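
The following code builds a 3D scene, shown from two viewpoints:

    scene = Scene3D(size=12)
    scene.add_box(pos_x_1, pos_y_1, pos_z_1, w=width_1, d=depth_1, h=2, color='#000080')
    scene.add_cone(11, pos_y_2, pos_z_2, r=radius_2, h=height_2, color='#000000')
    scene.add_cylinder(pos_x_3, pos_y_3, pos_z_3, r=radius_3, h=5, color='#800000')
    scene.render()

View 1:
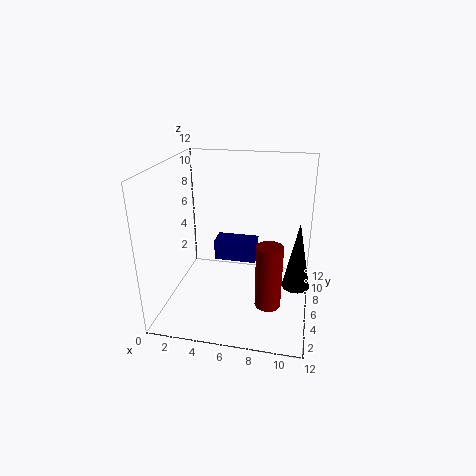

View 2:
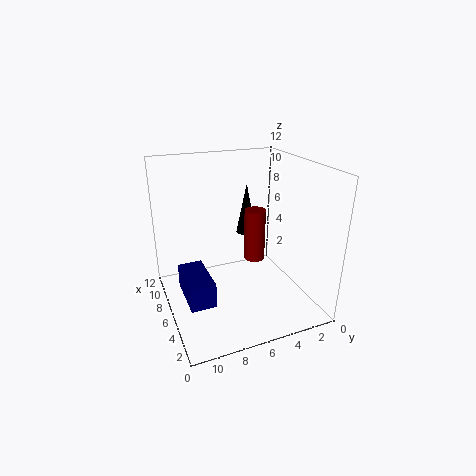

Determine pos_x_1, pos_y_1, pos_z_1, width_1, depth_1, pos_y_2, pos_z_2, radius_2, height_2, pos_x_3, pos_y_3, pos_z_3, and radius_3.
pos_x_1 = 3
pos_y_1 = 9
pos_z_1 = 2
width_1 = 4
depth_1 = 2
pos_y_2 = 3
pos_z_2 = 4
radius_2 = 1
height_2 = 5
pos_x_3 = 9
pos_y_3 = 3
pos_z_3 = 2
radius_3 = 1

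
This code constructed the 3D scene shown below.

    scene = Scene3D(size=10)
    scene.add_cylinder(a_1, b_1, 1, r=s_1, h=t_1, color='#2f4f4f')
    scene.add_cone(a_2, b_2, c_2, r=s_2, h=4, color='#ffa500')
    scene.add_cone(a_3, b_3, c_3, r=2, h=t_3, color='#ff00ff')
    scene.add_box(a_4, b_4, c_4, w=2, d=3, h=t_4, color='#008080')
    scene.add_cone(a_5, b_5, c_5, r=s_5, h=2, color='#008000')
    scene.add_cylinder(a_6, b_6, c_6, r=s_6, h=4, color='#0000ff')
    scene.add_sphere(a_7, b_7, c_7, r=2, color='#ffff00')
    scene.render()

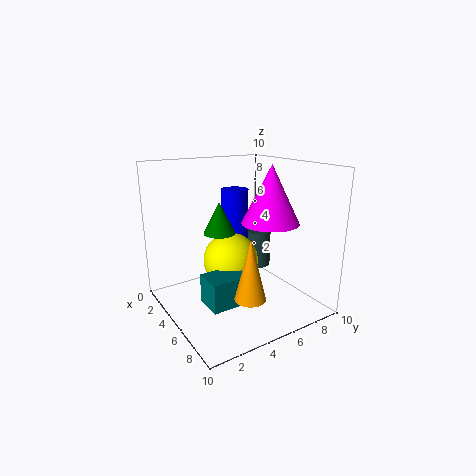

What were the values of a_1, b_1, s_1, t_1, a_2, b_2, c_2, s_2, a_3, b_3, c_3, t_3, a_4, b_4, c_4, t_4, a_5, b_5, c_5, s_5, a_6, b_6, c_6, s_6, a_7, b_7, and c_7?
a_1 = 2, b_1 = 9, s_1 = 1, t_1 = 3, a_2 = 8, b_2 = 4, c_2 = 2, s_2 = 1, a_3 = 6, b_3 = 7, c_3 = 6, t_3 = 4, a_4 = 5, b_4 = 2, c_4 = 1, t_4 = 2, a_5 = 6, b_5 = 3, c_5 = 6, s_5 = 1, a_6 = 3, b_6 = 6, c_6 = 4, s_6 = 1, a_7 = 4, b_7 = 5, c_7 = 3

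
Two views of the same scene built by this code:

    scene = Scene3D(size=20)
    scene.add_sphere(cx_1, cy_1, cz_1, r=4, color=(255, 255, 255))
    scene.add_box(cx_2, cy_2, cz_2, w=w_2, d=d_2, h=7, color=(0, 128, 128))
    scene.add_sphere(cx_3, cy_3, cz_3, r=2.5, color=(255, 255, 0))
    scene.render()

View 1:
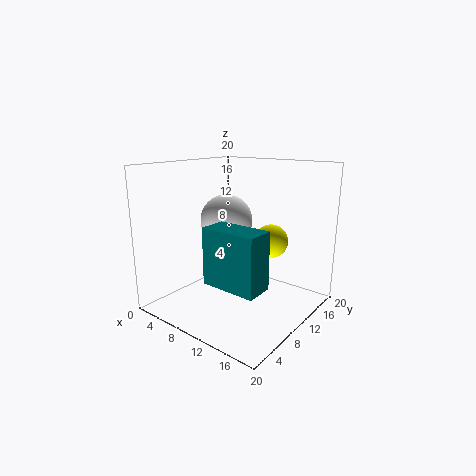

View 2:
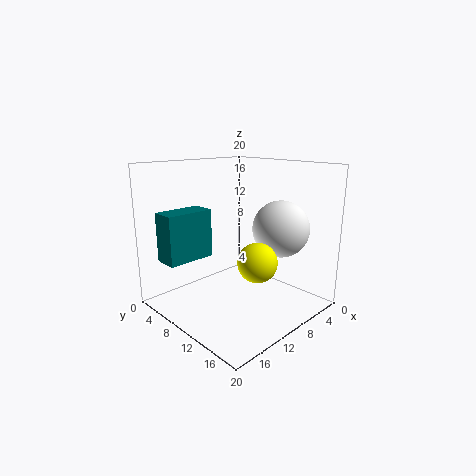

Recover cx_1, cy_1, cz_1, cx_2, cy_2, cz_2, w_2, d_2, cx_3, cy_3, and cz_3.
cx_1 = 5
cy_1 = 13.5
cz_1 = 11
cx_2 = 11
cy_2 = 2
cz_2 = 6.5
w_2 = 7
d_2 = 3.5
cx_3 = 12
cy_3 = 15.5
cz_3 = 8.5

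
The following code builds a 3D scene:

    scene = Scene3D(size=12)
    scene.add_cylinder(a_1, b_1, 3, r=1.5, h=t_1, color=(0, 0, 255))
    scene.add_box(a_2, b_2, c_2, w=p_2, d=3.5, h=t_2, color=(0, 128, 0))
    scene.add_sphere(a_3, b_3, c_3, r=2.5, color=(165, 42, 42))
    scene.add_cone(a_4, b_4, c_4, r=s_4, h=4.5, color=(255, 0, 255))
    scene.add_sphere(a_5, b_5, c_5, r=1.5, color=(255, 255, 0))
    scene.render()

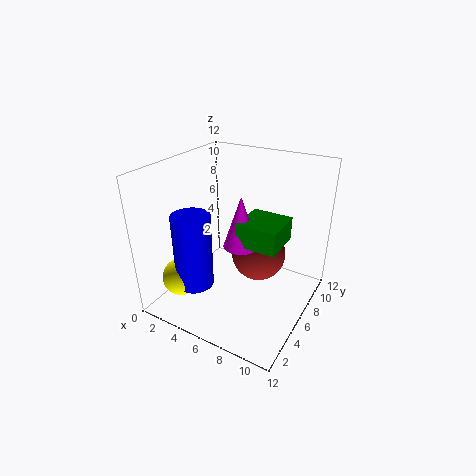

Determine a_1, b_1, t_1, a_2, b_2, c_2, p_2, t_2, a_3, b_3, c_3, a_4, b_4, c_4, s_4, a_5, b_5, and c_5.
a_1 = 4, b_1 = 2.5, t_1 = 6, a_2 = 6, b_2 = 5.5, c_2 = 5.5, p_2 = 3.5, t_2 = 2, a_3 = 6.5, b_3 = 9, c_3 = 3, a_4 = 6, b_4 = 6.5, c_4 = 5, s_4 = 1.5, a_5 = 3, b_5 = 2, c_5 = 3.5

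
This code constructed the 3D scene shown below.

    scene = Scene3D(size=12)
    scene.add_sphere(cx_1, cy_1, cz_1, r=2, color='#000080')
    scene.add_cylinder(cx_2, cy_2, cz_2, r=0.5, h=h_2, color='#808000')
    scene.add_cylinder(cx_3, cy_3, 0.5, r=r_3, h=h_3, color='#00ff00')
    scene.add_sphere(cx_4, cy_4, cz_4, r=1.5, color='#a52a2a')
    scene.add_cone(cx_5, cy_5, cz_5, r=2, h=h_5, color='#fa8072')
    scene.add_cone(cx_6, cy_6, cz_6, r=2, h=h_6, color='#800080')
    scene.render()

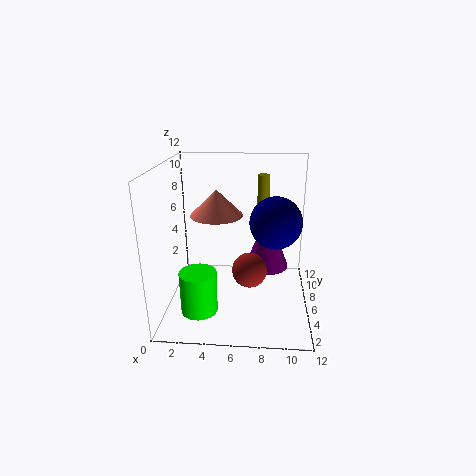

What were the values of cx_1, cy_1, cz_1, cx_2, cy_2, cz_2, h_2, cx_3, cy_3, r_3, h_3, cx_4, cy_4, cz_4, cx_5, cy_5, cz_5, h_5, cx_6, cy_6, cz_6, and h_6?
cx_1 = 9
cy_1 = 4.5
cz_1 = 8
cx_2 = 8
cy_2 = 7.5
cz_2 = 5.5
h_2 = 5.5
cx_3 = 3
cy_3 = 3.5
r_3 = 1.5
h_3 = 3.5
cx_4 = 7
cy_4 = 6
cz_4 = 3
cx_5 = 4.5
cy_5 = 4.5
cz_5 = 8.5
h_5 = 2
cx_6 = 8.5
cy_6 = 9
cz_6 = 2
h_6 = 5.5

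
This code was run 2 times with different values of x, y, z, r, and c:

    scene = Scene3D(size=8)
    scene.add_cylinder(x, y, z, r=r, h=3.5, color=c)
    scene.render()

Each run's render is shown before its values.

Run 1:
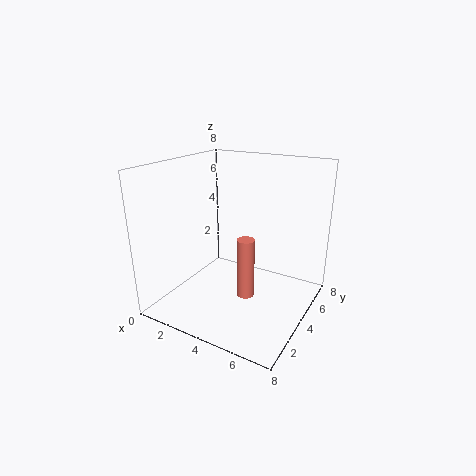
x = 4.5, y = 4, z = 0.5, r = 0.5, c = 'salmon'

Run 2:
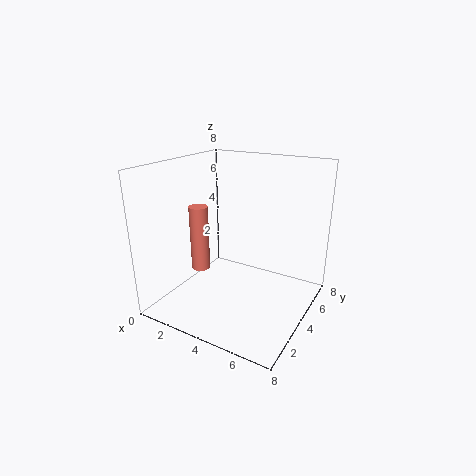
x = 2.5, y = 2.5, z = 2.5, r = 0.5, c = 'salmon'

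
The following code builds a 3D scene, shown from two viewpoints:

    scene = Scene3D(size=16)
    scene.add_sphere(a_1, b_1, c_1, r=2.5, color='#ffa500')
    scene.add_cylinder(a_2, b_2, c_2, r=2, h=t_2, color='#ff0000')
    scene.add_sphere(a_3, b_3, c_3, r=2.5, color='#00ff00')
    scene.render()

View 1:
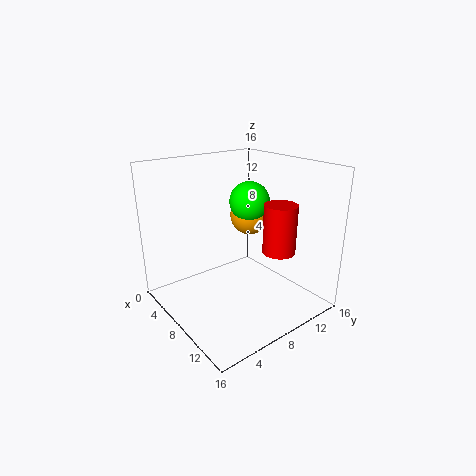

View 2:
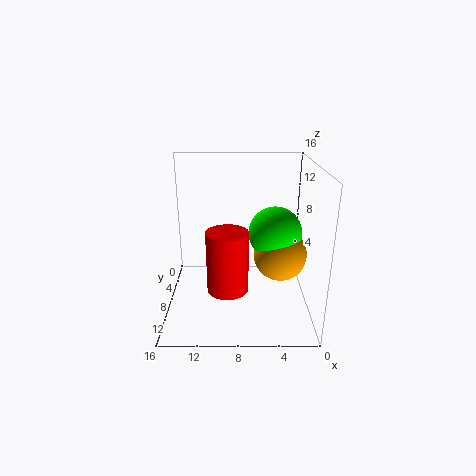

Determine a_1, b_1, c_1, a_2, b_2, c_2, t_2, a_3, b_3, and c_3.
a_1 = 4
b_1 = 13
c_1 = 8.5
a_2 = 9
b_2 = 13.5
c_2 = 5
t_2 = 6
a_3 = 4.5
b_3 = 12.5
c_3 = 10.5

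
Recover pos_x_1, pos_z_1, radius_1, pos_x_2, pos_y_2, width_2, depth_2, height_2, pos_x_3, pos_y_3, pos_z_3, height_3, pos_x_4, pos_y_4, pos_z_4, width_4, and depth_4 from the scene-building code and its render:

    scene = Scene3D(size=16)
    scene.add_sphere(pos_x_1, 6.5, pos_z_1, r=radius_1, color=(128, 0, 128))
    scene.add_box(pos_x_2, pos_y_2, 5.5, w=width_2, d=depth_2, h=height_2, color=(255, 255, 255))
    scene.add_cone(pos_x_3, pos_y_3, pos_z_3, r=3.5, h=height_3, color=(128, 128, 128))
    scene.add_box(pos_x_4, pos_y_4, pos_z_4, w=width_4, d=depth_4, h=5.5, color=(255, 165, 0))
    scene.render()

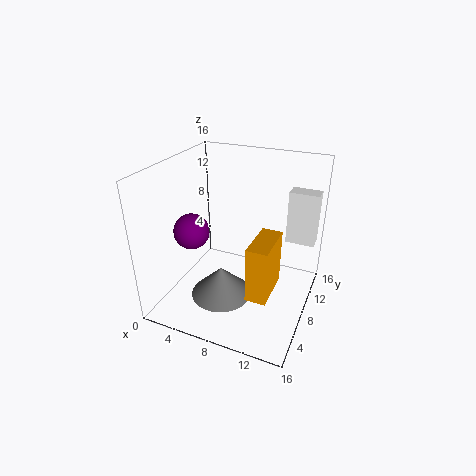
pos_x_1 = 3
pos_z_1 = 8.5
radius_1 = 2
pos_x_2 = 12
pos_y_2 = 13.5
width_2 = 3.5
depth_2 = 2
height_2 = 6.5
pos_x_3 = 6.5
pos_y_3 = 6.5
pos_z_3 = 1
height_3 = 3.5
pos_x_4 = 11.5
pos_y_4 = 1.5
pos_z_4 = 5.5
width_4 = 2
depth_4 = 4.5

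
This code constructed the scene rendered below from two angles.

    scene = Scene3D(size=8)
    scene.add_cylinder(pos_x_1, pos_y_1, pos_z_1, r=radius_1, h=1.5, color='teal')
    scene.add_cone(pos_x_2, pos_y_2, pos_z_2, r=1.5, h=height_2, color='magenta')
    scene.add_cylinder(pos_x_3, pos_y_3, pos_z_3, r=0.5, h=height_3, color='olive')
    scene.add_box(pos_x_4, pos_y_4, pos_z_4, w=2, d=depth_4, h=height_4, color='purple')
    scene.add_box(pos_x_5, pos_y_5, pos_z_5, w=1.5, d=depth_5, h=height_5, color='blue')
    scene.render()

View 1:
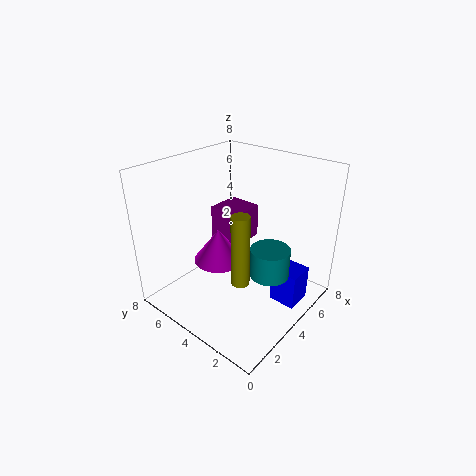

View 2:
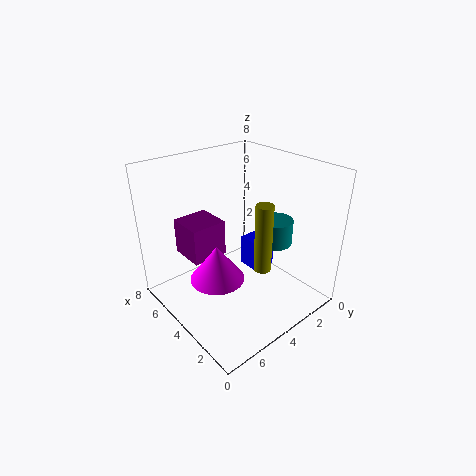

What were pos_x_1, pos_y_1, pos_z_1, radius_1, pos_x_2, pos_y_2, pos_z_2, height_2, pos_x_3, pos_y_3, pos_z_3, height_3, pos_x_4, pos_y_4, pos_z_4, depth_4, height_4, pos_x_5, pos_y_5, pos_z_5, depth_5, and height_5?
pos_x_1 = 3.5; pos_y_1 = 1.5; pos_z_1 = 3; radius_1 = 1; pos_x_2 = 4; pos_y_2 = 5.5; pos_z_2 = 2; height_2 = 2; pos_x_3 = 3; pos_y_3 = 3; pos_z_3 = 2; height_3 = 4; pos_x_4 = 4.5; pos_y_4 = 4.5; pos_z_4 = 3; depth_4 = 2; height_4 = 2; pos_x_5 = 4.5; pos_y_5 = 0.5; pos_z_5 = 0.5; depth_5 = 1.5; height_5 = 2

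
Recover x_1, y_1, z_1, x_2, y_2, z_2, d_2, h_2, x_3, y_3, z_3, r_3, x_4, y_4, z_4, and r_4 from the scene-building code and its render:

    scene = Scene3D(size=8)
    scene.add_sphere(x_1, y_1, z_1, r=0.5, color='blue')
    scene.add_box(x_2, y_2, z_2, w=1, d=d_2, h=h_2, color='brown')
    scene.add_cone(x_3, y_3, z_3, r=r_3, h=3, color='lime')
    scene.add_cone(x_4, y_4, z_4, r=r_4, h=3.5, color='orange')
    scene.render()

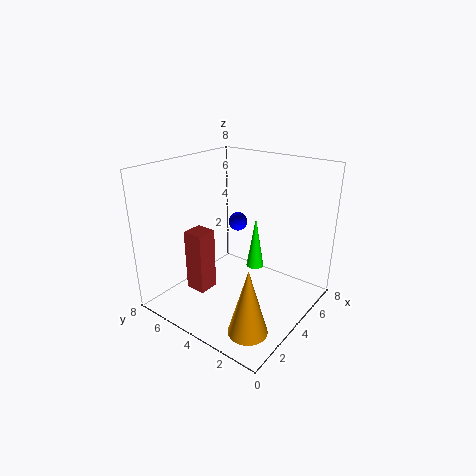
x_1 = 4; y_1 = 4; z_1 = 5; x_2 = 0.5; y_2 = 3.5; z_2 = 2.5; d_2 = 1; h_2 = 3; x_3 = 5; y_3 = 3.5; z_3 = 2; r_3 = 0.5; x_4 = 1.5; y_4 = 1.5; z_4 = 0.5; r_4 = 1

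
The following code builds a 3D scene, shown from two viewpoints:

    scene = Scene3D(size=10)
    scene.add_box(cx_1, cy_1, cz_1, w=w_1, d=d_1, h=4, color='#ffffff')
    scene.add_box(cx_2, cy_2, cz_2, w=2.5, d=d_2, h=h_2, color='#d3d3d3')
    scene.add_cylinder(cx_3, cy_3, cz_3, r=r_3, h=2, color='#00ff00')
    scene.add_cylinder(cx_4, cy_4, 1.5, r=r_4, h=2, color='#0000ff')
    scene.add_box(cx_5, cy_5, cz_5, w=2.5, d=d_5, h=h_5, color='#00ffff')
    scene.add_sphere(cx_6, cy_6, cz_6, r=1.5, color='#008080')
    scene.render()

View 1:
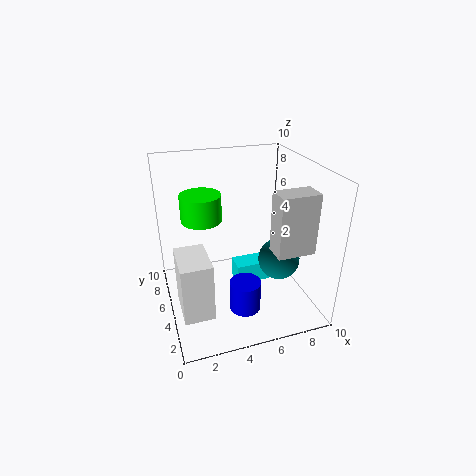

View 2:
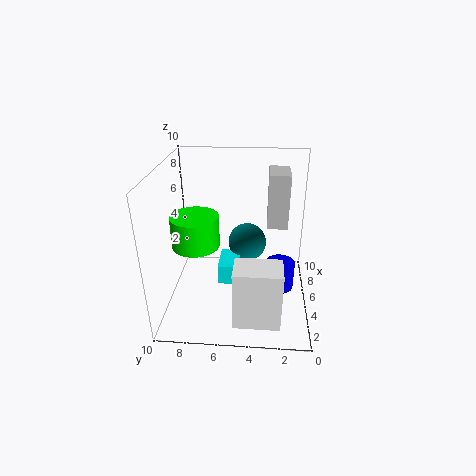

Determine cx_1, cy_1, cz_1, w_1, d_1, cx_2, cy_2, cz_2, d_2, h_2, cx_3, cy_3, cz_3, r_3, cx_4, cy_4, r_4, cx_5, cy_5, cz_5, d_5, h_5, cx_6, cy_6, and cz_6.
cx_1 = 0.5, cy_1 = 2, cz_1 = 1, w_1 = 2, d_1 = 3, cx_2 = 6.5, cy_2 = 1.5, cz_2 = 5, d_2 = 1.5, h_2 = 4, cx_3 = 3, cy_3 = 7.5, cz_3 = 5.5, r_3 = 1.5, cx_4 = 4.5, cy_4 = 2, r_4 = 1, cx_5 = 5, cy_5 = 5, cz_5 = 1, d_5 = 1.5, h_5 = 1.5, cx_6 = 8, cy_6 = 4.5, cz_6 = 3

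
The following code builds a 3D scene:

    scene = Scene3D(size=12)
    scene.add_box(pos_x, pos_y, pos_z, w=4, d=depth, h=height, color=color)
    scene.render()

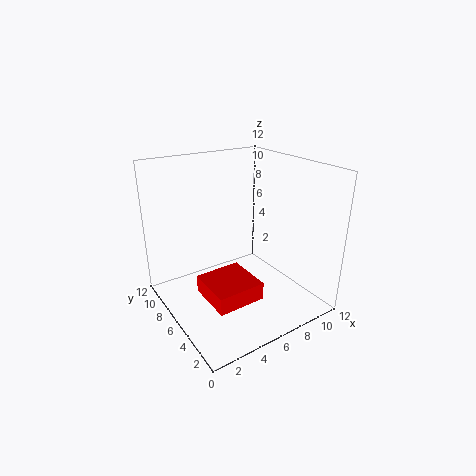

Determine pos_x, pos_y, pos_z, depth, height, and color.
pos_x = 2.5, pos_y = 3, pos_z = 1.5, depth = 4, height = 1.5, color = 'red'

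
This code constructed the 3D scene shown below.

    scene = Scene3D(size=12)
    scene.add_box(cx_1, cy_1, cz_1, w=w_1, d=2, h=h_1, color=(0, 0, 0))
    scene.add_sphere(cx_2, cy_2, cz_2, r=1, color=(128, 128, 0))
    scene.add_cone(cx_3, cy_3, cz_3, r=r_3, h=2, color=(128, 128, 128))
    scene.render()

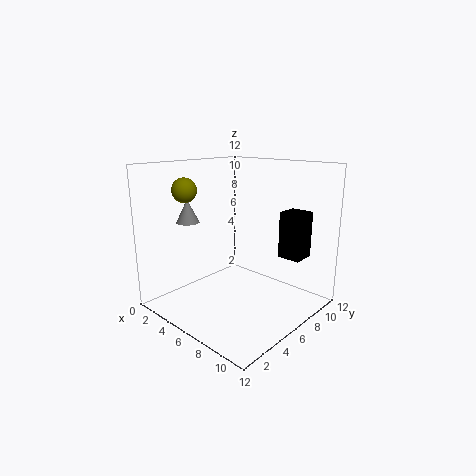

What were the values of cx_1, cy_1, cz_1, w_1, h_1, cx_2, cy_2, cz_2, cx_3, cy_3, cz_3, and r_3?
cx_1 = 8; cy_1 = 9; cz_1 = 4; w_1 = 2; h_1 = 4; cx_2 = 3; cy_2 = 3; cz_2 = 10; cx_3 = 2; cy_3 = 4; cz_3 = 7; r_3 = 1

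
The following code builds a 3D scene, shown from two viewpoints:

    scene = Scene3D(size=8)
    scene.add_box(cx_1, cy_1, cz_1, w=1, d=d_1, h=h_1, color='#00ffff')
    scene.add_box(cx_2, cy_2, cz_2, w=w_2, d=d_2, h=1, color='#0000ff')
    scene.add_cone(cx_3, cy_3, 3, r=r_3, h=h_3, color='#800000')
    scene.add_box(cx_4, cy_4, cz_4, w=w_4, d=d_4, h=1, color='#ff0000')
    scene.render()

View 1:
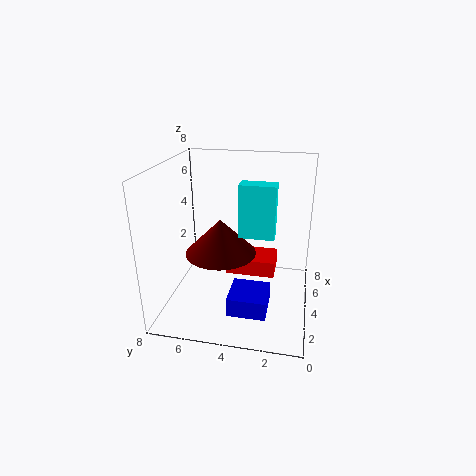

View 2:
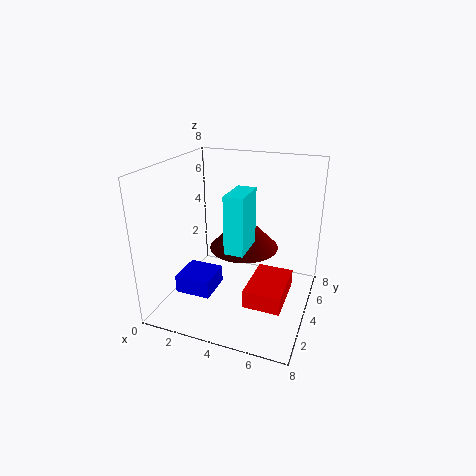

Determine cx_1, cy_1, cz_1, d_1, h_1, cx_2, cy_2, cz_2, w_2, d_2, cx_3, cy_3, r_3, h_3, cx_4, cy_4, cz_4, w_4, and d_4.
cx_1 = 4, cy_1 = 2, cz_1 = 4, d_1 = 2, h_1 = 3, cx_2 = 1, cy_2 = 2, cz_2 = 1, w_2 = 2, d_2 = 2, cx_3 = 4, cy_3 = 5, r_3 = 2, h_3 = 2, cx_4 = 5, cy_4 = 2, cz_4 = 1, w_4 = 2, d_4 = 3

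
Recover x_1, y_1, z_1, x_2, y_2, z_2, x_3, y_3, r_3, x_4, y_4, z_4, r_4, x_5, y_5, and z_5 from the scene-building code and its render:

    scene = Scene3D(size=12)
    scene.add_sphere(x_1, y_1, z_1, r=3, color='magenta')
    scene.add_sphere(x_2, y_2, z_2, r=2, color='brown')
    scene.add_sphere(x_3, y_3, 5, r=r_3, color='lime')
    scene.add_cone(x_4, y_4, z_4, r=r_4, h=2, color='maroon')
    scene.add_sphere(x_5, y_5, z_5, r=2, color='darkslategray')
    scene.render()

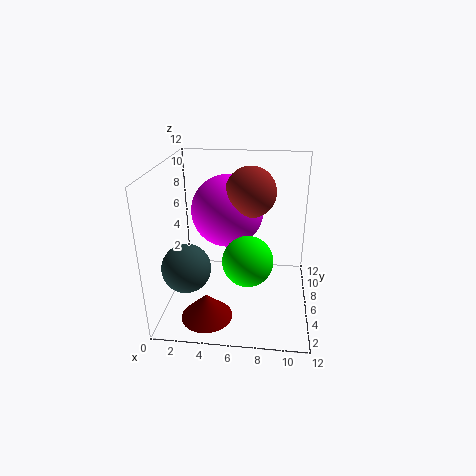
x_1 = 5, y_1 = 7, z_1 = 8, x_2 = 7, y_2 = 6, z_2 = 10, x_3 = 7, y_3 = 4, r_3 = 2, x_4 = 4, y_4 = 2, z_4 = 1, r_4 = 2, x_5 = 2, y_5 = 4, z_5 = 4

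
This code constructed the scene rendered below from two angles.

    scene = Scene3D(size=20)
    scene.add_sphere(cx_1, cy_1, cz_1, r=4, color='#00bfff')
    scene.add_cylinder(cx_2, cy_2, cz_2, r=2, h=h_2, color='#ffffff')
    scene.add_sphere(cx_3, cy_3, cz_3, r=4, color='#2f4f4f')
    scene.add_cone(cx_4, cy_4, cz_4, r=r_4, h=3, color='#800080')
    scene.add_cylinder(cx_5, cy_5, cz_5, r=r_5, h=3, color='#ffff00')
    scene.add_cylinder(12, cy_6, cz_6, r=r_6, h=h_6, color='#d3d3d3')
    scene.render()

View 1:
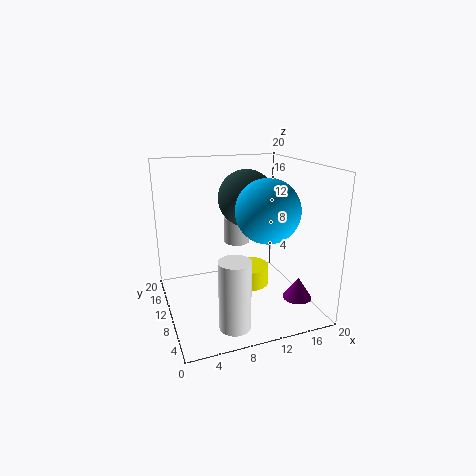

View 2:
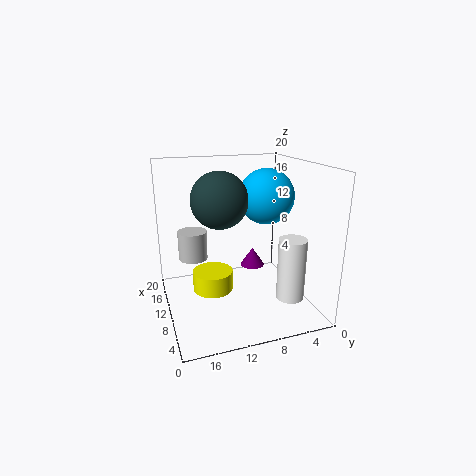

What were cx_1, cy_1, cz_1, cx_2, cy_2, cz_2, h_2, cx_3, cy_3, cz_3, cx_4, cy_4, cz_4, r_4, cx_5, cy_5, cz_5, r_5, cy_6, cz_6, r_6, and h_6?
cx_1 = 12, cy_1 = 5, cz_1 = 15, cx_2 = 7, cy_2 = 3, cz_2 = 1, h_2 = 9, cx_3 = 12, cy_3 = 12, cz_3 = 15, cx_4 = 17, cy_4 = 5, cz_4 = 2, r_4 = 2, cx_5 = 13, cy_5 = 13, cz_5 = 1, r_5 = 3, cy_6 = 16, cz_6 = 7, r_6 = 2, h_6 = 4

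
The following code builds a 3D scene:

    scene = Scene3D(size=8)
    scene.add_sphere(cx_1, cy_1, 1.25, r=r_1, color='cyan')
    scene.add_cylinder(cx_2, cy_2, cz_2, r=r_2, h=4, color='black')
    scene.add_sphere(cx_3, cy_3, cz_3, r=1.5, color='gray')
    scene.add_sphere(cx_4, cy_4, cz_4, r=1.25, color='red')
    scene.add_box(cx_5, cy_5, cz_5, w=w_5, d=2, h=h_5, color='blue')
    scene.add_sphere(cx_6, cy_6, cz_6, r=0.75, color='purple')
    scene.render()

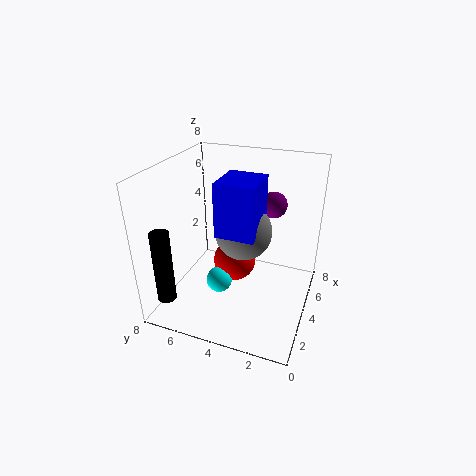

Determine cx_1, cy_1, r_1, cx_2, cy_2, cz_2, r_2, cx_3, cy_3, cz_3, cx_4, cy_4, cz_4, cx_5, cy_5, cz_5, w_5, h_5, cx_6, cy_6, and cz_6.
cx_1 = 3.5; cy_1 = 5; r_1 = 0.75; cx_2 = 1; cy_2 = 7; cz_2 = 1.25; r_2 = 0.5; cx_3 = 3.5; cy_3 = 3.5; cz_3 = 4.75; cx_4 = 4.75; cy_4 = 4.5; cz_4 = 2; cx_5 = 2; cy_5 = 2.5; cz_5 = 5; w_5 = 2.25; h_5 = 2.75; cx_6 = 5.75; cy_6 = 2.5; cz_6 = 5.5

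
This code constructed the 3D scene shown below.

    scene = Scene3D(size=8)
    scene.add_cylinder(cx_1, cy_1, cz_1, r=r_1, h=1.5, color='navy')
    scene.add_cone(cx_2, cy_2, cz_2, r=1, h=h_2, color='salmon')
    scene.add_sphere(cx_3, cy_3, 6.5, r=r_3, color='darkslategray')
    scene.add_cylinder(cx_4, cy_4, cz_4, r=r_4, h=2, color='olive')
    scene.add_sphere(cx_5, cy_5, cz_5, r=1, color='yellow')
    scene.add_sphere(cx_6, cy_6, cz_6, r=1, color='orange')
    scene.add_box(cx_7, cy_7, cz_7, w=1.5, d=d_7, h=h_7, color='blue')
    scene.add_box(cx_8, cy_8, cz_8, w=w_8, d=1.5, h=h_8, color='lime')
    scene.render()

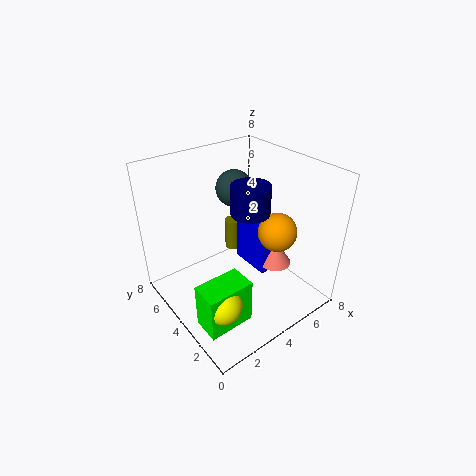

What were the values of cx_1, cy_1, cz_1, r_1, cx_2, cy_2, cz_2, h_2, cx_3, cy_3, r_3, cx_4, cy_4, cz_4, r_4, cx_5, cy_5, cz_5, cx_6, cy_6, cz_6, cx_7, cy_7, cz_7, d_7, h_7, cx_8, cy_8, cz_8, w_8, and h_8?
cx_1 = 4, cy_1 = 3, cz_1 = 6, r_1 = 1, cx_2 = 6.5, cy_2 = 3.5, cz_2 = 1.5, h_2 = 1.5, cx_3 = 4.5, cy_3 = 5, r_3 = 1, cx_4 = 5.5, cy_4 = 6.5, cz_4 = 1.5, r_4 = 0.5, cx_5 = 1.5, cy_5 = 2, cz_5 = 2, cx_6 = 5, cy_6 = 2, cz_6 = 5, cx_7 = 5.5, cy_7 = 3.5, cz_7 = 1, d_7 = 2.5, h_7 = 3, cx_8 = 0.5, cy_8 = 1.5, cz_8 = 0.5, w_8 = 2.5, h_8 = 2.5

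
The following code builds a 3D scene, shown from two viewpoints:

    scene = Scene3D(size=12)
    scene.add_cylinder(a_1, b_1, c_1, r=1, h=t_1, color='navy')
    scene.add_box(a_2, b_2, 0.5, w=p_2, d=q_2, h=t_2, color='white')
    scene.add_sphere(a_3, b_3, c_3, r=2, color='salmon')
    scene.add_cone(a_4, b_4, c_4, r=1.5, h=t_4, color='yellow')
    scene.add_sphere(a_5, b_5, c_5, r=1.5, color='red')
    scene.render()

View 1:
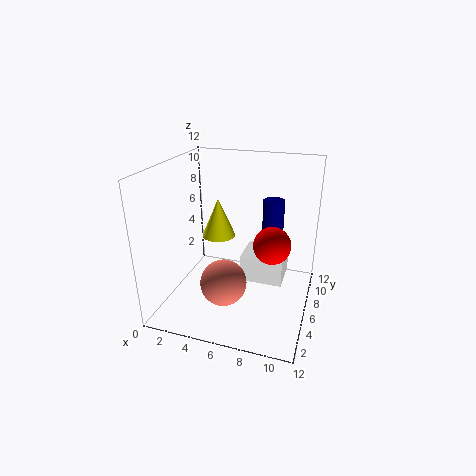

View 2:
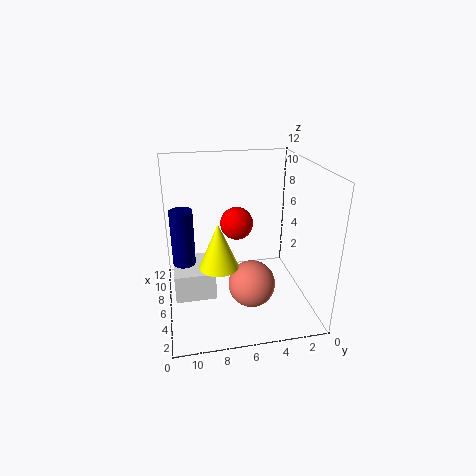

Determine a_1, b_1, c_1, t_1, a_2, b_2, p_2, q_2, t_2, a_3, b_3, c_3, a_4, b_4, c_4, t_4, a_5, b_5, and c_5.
a_1 = 8, b_1 = 10.5, c_1 = 2.5, t_1 = 5.5, a_2 = 5.5, b_2 = 8, p_2 = 4, q_2 = 3.5, t_2 = 2.5, a_3 = 5, b_3 = 5, c_3 = 2, a_4 = 3.5, b_4 = 8, c_4 = 5, t_4 = 3.5, a_5 = 9, b_5 = 5.5, c_5 = 6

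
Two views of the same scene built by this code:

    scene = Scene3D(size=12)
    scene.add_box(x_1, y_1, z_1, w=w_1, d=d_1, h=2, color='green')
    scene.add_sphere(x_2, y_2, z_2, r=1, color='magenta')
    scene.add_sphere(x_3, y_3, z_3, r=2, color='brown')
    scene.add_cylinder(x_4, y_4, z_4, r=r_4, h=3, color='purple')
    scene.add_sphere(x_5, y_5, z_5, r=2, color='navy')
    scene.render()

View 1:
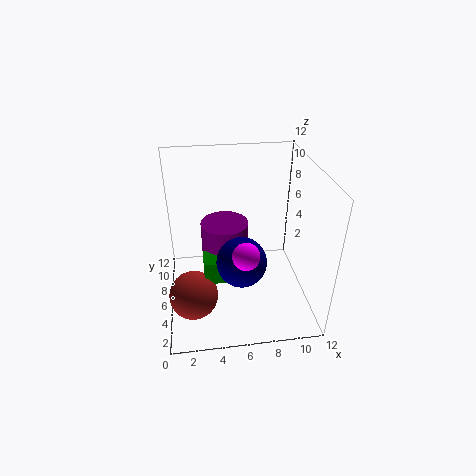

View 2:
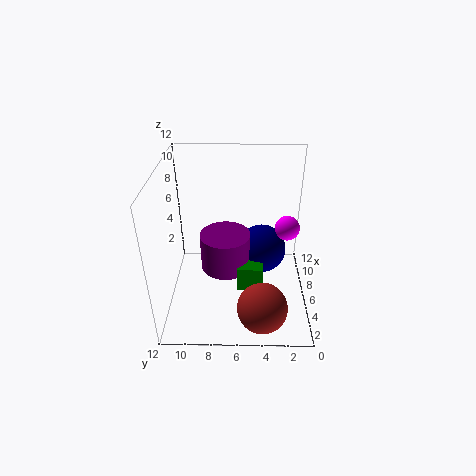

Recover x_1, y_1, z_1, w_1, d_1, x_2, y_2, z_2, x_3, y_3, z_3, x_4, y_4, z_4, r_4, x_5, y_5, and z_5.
x_1 = 3, y_1 = 4, z_1 = 3, w_1 = 3, d_1 = 2, x_2 = 6, y_2 = 2, z_2 = 7, x_3 = 2, y_3 = 4, z_3 = 2, x_4 = 5, y_4 = 7, z_4 = 4, r_4 = 2, x_5 = 6, y_5 = 4, z_5 = 5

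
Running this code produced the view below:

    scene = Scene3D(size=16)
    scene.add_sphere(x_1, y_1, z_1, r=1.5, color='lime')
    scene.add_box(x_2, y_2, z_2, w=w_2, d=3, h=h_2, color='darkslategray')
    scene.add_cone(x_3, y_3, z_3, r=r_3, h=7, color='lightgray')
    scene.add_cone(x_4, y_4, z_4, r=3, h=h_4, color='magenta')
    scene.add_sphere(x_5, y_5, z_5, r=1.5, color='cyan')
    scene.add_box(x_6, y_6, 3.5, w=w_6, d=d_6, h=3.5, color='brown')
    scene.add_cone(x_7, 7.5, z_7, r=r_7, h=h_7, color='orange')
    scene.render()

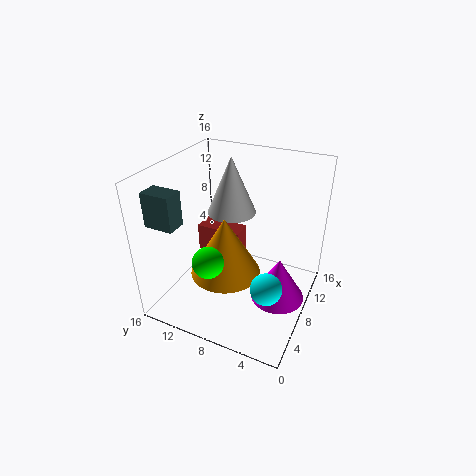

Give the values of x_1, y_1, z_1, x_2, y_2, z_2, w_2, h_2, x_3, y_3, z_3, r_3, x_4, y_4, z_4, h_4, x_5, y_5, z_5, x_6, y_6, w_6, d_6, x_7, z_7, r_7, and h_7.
x_1 = 1.5, y_1 = 8, z_1 = 9, x_2 = 1, y_2 = 11.5, z_2 = 11.5, w_2 = 2, h_2 = 3.5, x_3 = 12.5, y_3 = 11, z_3 = 8.5, r_3 = 3, x_4 = 8, y_4 = 3, z_4 = 1.5, h_4 = 5, x_5 = 2.5, y_5 = 2.5, z_5 = 7, x_6 = 10, y_6 = 9, w_6 = 2.5, d_6 = 5.5, x_7 = 4, z_7 = 6.5, r_7 = 3.5, h_7 = 6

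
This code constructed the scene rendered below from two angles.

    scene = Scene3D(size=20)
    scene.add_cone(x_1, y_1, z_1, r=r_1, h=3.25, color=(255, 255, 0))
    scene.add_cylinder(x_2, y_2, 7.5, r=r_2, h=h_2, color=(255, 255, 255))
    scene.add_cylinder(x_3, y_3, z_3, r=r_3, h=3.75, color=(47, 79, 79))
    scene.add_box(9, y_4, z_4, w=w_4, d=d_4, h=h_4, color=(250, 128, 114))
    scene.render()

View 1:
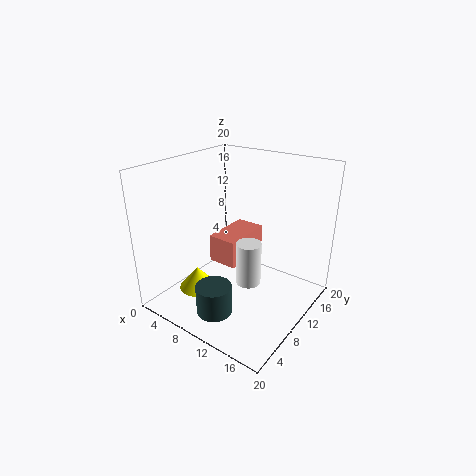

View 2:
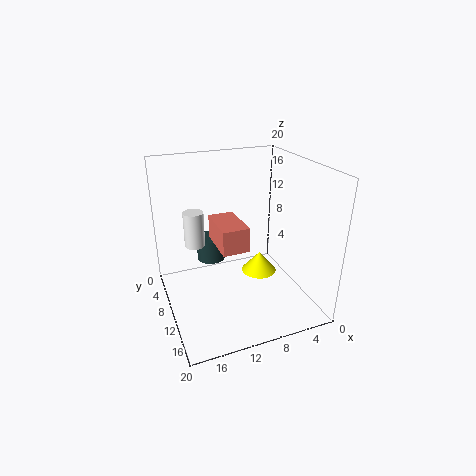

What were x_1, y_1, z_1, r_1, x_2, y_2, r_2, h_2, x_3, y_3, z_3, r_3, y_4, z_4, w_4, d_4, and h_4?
x_1 = 5; y_1 = 6.75; z_1 = 1.75; r_1 = 2.75; x_2 = 15; y_2 = 5.25; r_2 = 1.5; h_2 = 5.25; x_3 = 11.75; y_3 = 2.5; z_3 = 3.25; r_3 = 2.25; y_4 = 5.25; z_4 = 8.5; w_4 = 3.75; d_4 = 6.5; h_4 = 3.5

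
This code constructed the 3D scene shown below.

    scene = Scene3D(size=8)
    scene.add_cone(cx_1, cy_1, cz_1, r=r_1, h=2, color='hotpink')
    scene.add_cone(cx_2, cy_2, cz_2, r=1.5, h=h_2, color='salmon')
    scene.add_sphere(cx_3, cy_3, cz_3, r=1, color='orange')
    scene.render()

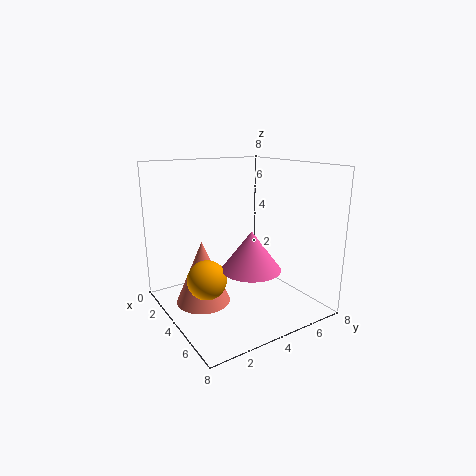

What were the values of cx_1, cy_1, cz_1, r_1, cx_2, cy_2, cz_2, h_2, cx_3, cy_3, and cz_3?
cx_1 = 6, cy_1 = 3.5, cz_1 = 3, r_1 = 1.5, cx_2 = 3.5, cy_2 = 2, cz_2 = 0.5, h_2 = 3.5, cx_3 = 5, cy_3 = 1.5, cz_3 = 2.5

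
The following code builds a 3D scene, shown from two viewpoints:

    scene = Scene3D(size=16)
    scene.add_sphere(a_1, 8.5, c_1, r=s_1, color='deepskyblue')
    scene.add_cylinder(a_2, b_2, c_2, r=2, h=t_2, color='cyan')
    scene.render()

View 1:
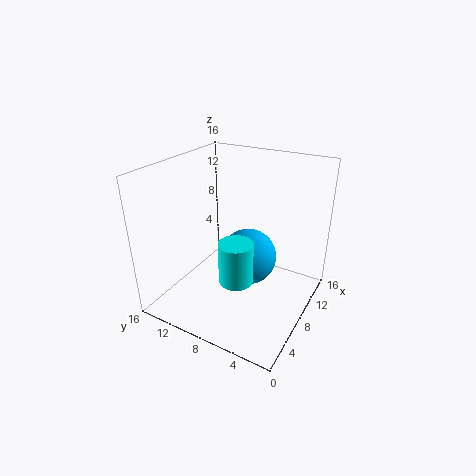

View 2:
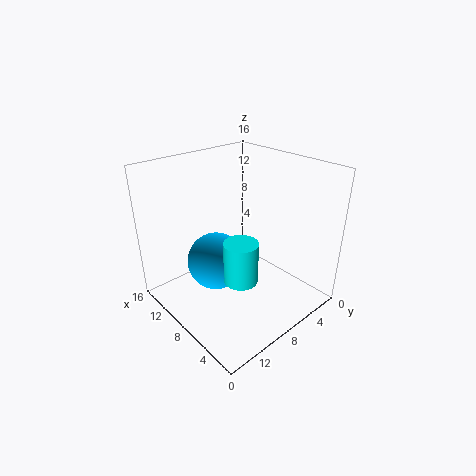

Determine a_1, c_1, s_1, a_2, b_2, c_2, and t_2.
a_1 = 11.5; c_1 = 3.5; s_1 = 3.5; a_2 = 7.5; b_2 = 8; c_2 = 2.5; t_2 = 5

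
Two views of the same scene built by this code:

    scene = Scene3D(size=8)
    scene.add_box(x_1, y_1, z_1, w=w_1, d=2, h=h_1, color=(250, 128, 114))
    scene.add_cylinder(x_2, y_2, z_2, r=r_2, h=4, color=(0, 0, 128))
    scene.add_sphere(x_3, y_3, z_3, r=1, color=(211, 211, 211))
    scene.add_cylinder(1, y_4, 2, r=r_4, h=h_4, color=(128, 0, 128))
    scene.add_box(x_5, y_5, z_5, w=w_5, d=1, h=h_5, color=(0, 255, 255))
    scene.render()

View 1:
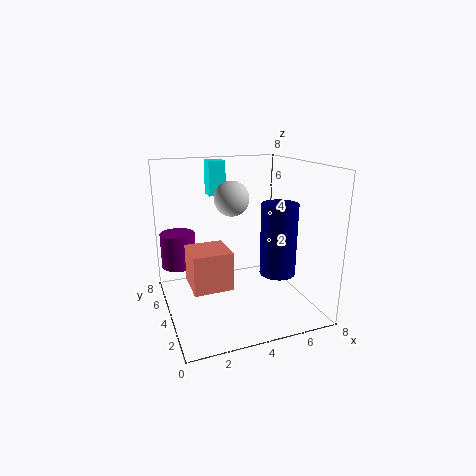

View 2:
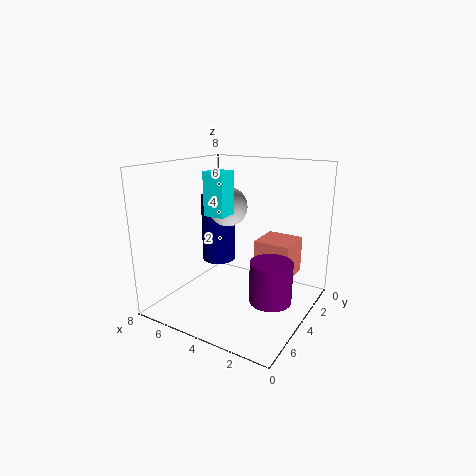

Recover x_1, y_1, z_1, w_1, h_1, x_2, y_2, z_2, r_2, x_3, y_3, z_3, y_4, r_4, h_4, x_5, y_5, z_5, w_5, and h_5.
x_1 = 1, y_1 = 2, z_1 = 2, w_1 = 2, h_1 = 2, x_2 = 6, y_2 = 3, z_2 = 2, r_2 = 1, x_3 = 4, y_3 = 5, z_3 = 6, y_4 = 6, r_4 = 1, h_4 = 2, x_5 = 3, y_5 = 6, z_5 = 6, w_5 = 1, h_5 = 2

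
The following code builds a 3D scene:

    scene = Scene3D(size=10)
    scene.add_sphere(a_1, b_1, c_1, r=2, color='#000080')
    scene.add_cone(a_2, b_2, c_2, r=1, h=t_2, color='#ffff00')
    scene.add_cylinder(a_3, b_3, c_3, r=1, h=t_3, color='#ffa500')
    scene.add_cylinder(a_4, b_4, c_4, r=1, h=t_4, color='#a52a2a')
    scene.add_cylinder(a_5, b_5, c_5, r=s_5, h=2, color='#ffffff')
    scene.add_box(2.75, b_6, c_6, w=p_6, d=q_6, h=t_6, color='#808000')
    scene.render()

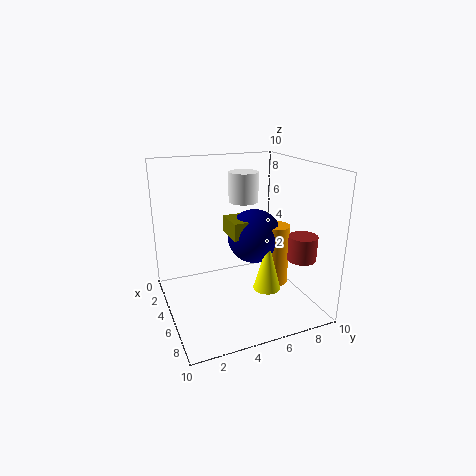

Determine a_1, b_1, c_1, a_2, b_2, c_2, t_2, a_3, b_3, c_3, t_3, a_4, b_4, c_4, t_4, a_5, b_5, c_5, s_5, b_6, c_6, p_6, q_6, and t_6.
a_1 = 4; b_1 = 6.75; c_1 = 4.5; a_2 = 5.75; b_2 = 7; c_2 = 1; t_2 = 3.75; a_3 = 5; b_3 = 8; c_3 = 1; t_3 = 4.5; a_4 = 7; b_4 = 9; c_4 = 3.5; t_4 = 1.75; a_5 = 4.75; b_5 = 5.5; c_5 = 7.5; s_5 = 1; b_6 = 4.75; c_6 = 4.75; p_6 = 2.25; q_6 = 2.75; t_6 = 1.25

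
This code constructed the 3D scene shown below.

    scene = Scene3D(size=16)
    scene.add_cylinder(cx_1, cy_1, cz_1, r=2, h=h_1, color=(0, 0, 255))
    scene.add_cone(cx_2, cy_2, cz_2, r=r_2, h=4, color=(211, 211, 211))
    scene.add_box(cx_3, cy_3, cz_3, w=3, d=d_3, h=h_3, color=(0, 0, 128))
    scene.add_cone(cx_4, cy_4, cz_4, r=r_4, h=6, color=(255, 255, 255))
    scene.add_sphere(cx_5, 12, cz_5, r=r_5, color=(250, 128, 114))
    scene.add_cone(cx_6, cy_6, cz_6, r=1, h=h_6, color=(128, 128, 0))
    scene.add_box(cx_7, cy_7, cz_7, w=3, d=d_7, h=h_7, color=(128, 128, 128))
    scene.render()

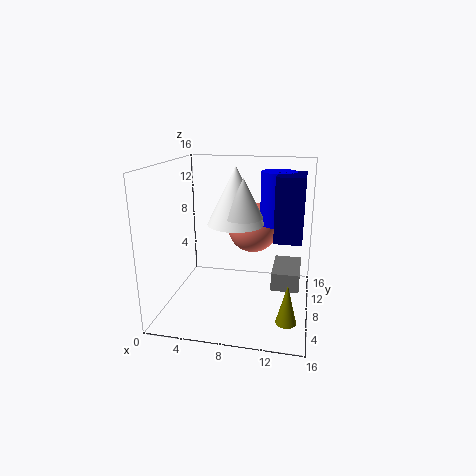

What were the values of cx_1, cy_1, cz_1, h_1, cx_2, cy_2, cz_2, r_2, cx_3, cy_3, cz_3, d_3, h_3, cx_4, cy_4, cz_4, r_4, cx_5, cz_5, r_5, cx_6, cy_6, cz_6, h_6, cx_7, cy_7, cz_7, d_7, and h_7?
cx_1 = 12, cy_1 = 11, cz_1 = 9, h_1 = 6, cx_2 = 9, cy_2 = 6, cz_2 = 11, r_2 = 2, cx_3 = 12, cy_3 = 7, cz_3 = 8, d_3 = 5, h_3 = 7, cx_4 = 8, cy_4 = 7, cz_4 = 10, r_4 = 3, cx_5 = 9, cz_5 = 8, r_5 = 3, cx_6 = 14, cy_6 = 2, cz_6 = 2, h_6 = 4, cx_7 = 12, cy_7 = 6, cz_7 = 3, d_7 = 5, h_7 = 2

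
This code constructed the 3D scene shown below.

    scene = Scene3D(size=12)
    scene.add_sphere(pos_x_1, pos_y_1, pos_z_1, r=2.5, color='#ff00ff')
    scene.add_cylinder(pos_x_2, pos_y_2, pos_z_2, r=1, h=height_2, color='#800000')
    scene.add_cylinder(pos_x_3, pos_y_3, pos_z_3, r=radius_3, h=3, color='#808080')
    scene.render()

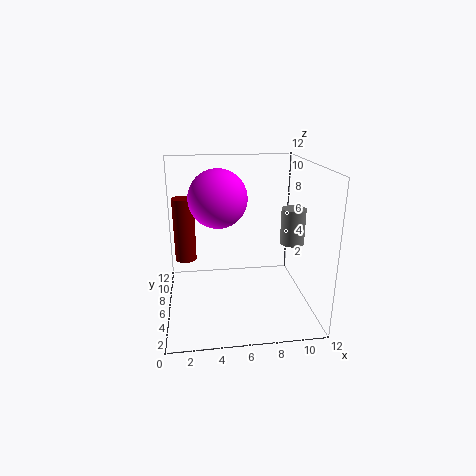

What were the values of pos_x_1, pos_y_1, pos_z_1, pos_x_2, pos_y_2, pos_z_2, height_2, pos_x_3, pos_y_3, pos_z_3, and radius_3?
pos_x_1 = 4.5
pos_y_1 = 7.5
pos_z_1 = 9
pos_x_2 = 1.5
pos_y_2 = 10
pos_z_2 = 2.5
height_2 = 6
pos_x_3 = 10.5
pos_y_3 = 5.5
pos_z_3 = 5.5
radius_3 = 1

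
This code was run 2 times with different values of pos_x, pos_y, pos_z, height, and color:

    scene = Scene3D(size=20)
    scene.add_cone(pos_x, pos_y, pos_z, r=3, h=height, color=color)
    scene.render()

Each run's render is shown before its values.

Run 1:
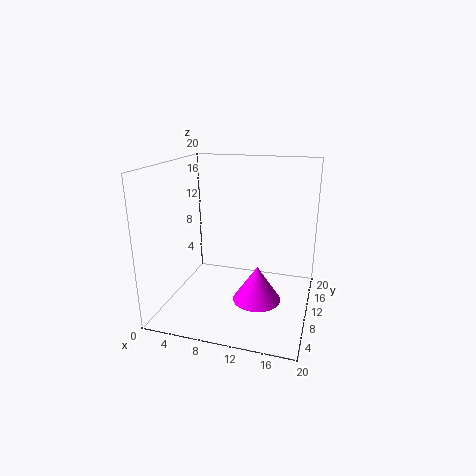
pos_x = 14; pos_y = 5; pos_z = 4; height = 4.5; color = 'magenta'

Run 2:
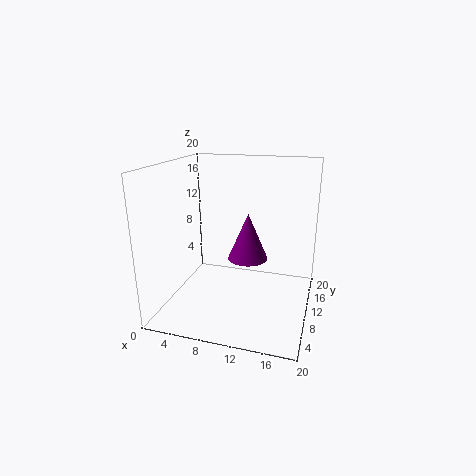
pos_x = 10.5; pos_y = 13.5; pos_z = 5.5; height = 7; color = 'purple'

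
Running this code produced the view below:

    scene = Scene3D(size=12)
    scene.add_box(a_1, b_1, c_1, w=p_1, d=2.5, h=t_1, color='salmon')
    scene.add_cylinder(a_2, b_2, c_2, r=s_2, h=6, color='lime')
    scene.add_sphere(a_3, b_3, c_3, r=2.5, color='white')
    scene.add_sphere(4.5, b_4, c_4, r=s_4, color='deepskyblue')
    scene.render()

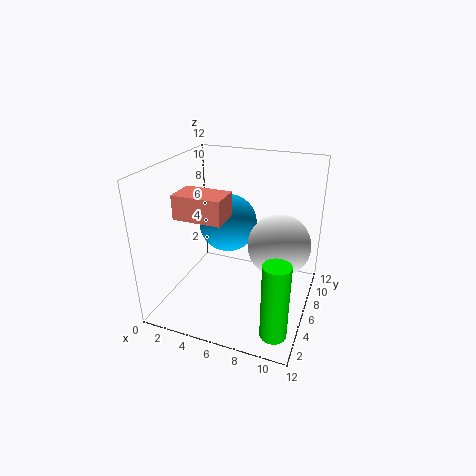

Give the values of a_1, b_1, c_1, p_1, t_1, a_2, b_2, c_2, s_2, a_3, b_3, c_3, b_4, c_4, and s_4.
a_1 = 1.5
b_1 = 3.5
c_1 = 8
p_1 = 4
t_1 = 2
a_2 = 10.5
b_2 = 1.5
c_2 = 1
s_2 = 1
a_3 = 9.5
b_3 = 6
c_3 = 6
b_4 = 7.5
c_4 = 6.5
s_4 = 2.5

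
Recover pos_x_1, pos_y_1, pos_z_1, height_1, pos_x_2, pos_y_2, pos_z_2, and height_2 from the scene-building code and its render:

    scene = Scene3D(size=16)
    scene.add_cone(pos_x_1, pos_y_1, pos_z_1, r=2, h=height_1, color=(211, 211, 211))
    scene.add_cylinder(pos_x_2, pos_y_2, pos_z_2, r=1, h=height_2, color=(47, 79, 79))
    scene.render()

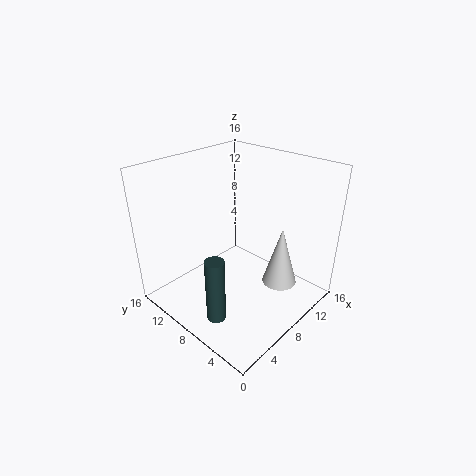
pos_x_1 = 11.5, pos_y_1 = 4.5, pos_z_1 = 2, height_1 = 7, pos_x_2 = 2.5, pos_y_2 = 6, pos_z_2 = 1.5, height_2 = 7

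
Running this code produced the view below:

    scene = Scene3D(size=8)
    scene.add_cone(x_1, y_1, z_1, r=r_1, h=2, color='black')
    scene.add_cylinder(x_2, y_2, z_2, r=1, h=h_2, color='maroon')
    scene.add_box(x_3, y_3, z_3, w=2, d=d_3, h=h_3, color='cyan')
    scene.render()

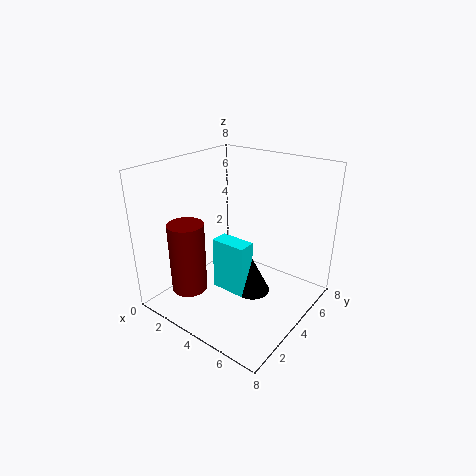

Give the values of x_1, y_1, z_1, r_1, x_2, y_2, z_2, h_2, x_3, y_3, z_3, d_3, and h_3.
x_1 = 5; y_1 = 4; z_1 = 1; r_1 = 1; x_2 = 2; y_2 = 2; z_2 = 1; h_2 = 4; x_3 = 3; y_3 = 3; z_3 = 1; d_3 = 1; h_3 = 3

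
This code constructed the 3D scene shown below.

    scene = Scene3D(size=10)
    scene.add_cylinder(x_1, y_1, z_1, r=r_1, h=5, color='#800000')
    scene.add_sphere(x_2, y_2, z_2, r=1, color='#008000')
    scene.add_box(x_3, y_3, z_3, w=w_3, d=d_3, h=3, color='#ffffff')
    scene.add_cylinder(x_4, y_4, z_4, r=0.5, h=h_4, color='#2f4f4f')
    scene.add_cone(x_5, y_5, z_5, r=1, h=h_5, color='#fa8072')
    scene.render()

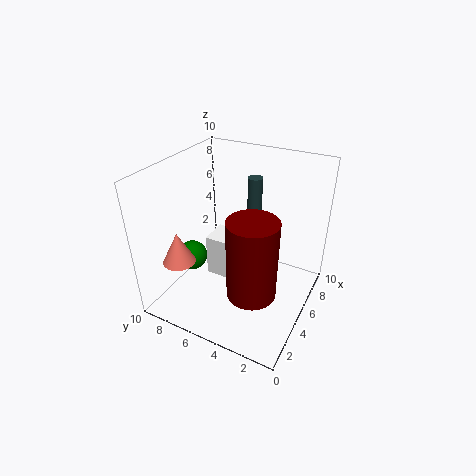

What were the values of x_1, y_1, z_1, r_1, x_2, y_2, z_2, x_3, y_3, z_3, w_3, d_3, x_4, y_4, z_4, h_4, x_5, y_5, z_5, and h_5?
x_1 = 2; y_1 = 2.5; z_1 = 3.5; r_1 = 1.5; x_2 = 3; y_2 = 7.5; z_2 = 4; x_3 = 4; y_3 = 4; z_3 = 2; w_3 = 2; d_3 = 3; x_4 = 6.5; y_4 = 4.5; z_4 = 4.5; h_4 = 4.5; x_5 = 1; y_5 = 7; z_5 = 5; h_5 = 2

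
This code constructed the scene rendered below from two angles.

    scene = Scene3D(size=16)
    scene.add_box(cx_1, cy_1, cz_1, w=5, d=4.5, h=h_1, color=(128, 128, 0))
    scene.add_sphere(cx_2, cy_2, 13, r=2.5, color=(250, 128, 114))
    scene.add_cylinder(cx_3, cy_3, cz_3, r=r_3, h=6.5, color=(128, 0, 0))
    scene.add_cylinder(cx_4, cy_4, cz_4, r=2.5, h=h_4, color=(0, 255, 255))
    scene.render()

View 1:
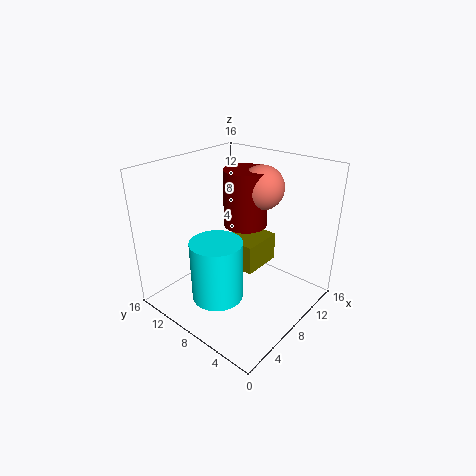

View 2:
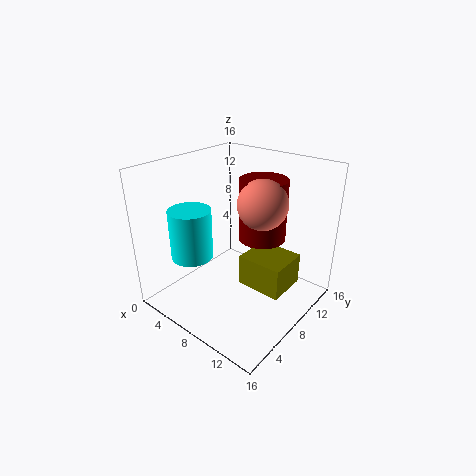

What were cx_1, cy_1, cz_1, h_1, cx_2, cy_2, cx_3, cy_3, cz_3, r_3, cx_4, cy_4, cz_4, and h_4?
cx_1 = 9; cy_1 = 7; cz_1 = 3; h_1 = 3.5; cx_2 = 11.5; cy_2 = 7.5; cx_3 = 10.5; cy_3 = 9; cz_3 = 8.5; r_3 = 2.5; cx_4 = 2.5; cy_4 = 6; cz_4 = 4.5; h_4 = 6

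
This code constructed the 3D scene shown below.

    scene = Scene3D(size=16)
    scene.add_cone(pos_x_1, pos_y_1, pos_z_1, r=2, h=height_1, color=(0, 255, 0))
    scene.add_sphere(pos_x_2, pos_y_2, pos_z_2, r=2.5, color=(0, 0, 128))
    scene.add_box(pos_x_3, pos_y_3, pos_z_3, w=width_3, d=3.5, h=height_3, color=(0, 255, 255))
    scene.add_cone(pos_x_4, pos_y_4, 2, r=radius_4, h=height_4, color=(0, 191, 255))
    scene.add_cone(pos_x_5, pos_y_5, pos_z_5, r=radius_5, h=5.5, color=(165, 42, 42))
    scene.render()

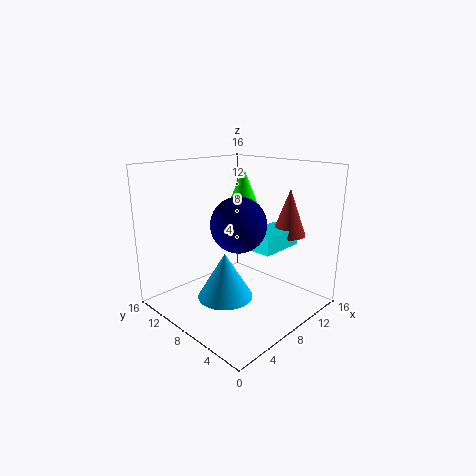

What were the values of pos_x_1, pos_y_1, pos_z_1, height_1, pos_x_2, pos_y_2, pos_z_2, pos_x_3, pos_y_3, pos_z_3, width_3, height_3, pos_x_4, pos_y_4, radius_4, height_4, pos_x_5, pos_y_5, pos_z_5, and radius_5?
pos_x_1 = 13
pos_y_1 = 12
pos_z_1 = 10
height_1 = 5
pos_x_2 = 3.5
pos_y_2 = 3.5
pos_z_2 = 11.5
pos_x_3 = 9
pos_y_3 = 4.5
pos_z_3 = 6.5
width_3 = 5.5
height_3 = 2
pos_x_4 = 5.5
pos_y_4 = 7.5
radius_4 = 3
height_4 = 5
pos_x_5 = 14
pos_y_5 = 5.5
pos_z_5 = 7.5
radius_5 = 2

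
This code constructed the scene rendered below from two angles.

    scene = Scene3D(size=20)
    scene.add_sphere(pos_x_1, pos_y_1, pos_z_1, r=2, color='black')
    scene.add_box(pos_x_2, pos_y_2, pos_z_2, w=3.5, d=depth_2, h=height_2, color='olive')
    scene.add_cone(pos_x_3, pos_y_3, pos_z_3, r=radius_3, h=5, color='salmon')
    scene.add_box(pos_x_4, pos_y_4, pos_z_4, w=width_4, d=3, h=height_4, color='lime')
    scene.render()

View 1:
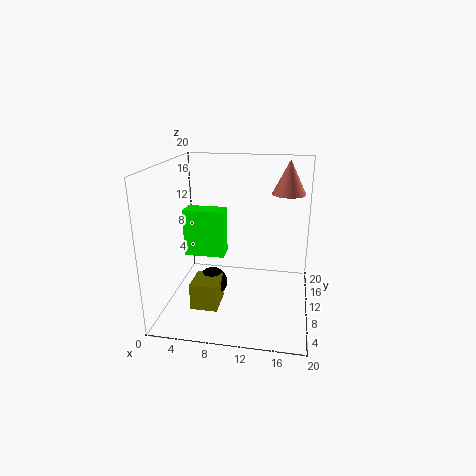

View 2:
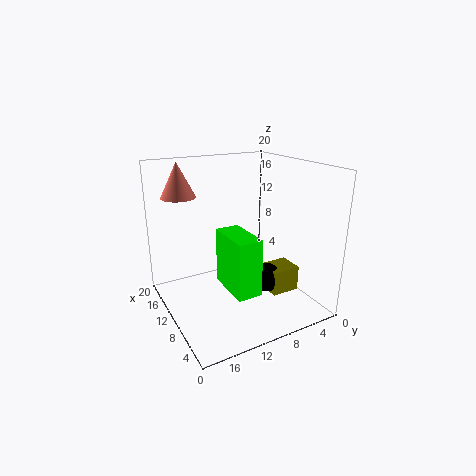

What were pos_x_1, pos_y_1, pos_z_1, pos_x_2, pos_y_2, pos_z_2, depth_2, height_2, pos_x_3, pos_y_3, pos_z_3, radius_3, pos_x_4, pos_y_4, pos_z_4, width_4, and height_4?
pos_x_1 = 7; pos_y_1 = 7; pos_z_1 = 4.5; pos_x_2 = 5; pos_y_2 = 3; pos_z_2 = 2.5; depth_2 = 4; height_2 = 3.5; pos_x_3 = 16.5; pos_y_3 = 16; pos_z_3 = 15; radius_3 = 2.5; pos_x_4 = 1.5; pos_y_4 = 11.5; pos_z_4 = 6; width_4 = 6; height_4 = 7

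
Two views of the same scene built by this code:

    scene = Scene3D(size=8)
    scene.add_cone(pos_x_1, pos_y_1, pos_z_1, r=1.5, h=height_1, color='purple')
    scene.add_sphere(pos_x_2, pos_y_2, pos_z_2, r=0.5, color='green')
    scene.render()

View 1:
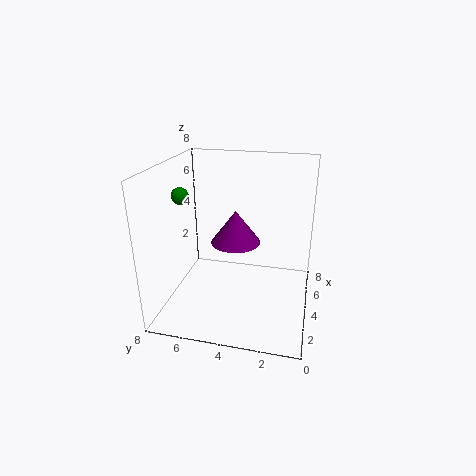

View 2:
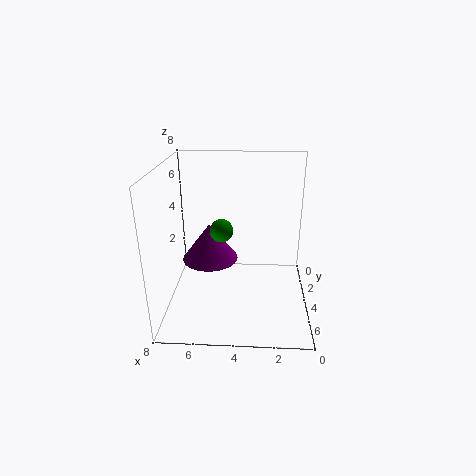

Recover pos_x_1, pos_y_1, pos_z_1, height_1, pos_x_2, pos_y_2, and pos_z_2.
pos_x_1 = 5.5, pos_y_1 = 4.5, pos_z_1 = 3, height_1 = 2, pos_x_2 = 4.5, pos_y_2 = 7.5, pos_z_2 = 6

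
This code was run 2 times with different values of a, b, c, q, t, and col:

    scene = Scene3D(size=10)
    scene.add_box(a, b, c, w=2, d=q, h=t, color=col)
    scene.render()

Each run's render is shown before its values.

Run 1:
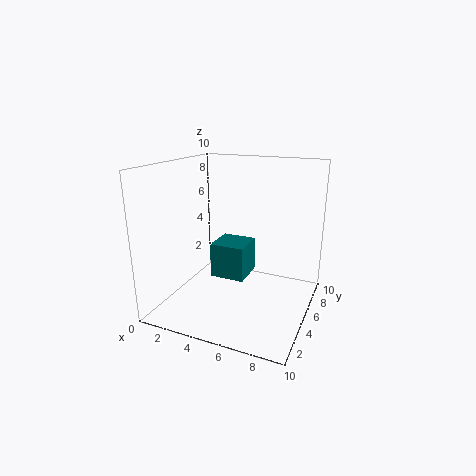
a = 5, b = 1, c = 4, q = 2, t = 2, col = 'teal'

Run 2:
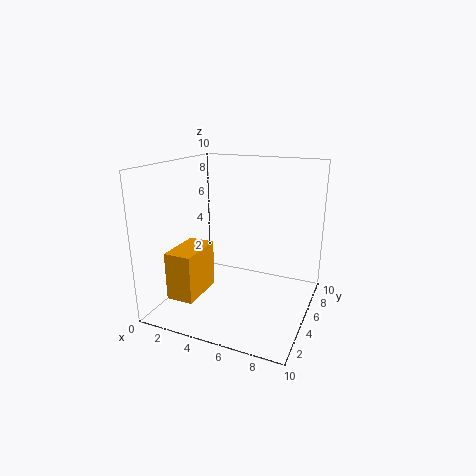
a = 0.5, b = 2.5, c = 0.5, q = 3.5, t = 3.5, col = 'orange'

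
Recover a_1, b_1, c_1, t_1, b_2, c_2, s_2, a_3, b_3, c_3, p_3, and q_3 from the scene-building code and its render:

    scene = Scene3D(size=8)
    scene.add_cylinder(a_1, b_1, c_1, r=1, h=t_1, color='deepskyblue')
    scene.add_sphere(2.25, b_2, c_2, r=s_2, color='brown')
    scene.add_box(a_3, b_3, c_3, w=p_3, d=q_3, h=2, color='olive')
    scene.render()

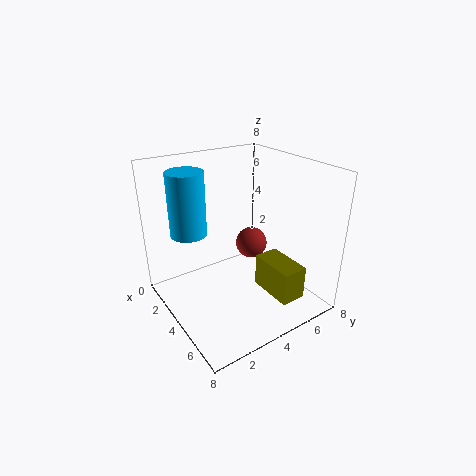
a_1 = 2.5, b_1 = 1.75, c_1 = 4.25, t_1 = 3.5, b_2 = 6.25, c_2 = 2.25, s_2 = 1, a_3 = 3.75, b_3 = 5.5, c_3 = 0.25, p_3 = 2.75, q_3 = 1.5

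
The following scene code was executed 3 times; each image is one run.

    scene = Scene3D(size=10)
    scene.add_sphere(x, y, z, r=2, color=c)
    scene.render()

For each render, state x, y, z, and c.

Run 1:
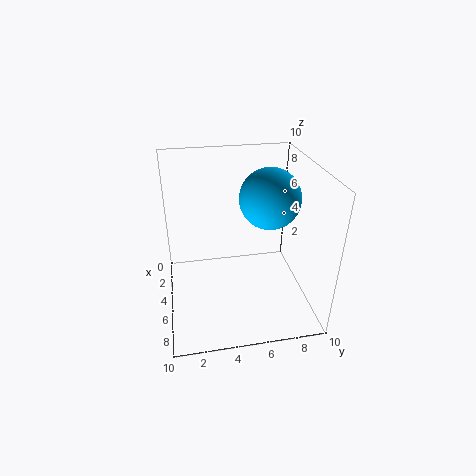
x = 5.5
y = 7
z = 8
c = 'deepskyblue'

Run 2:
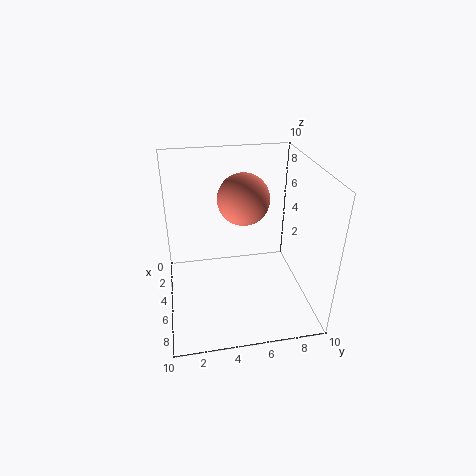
x = 2
y = 6
z = 6.5
c = 'salmon'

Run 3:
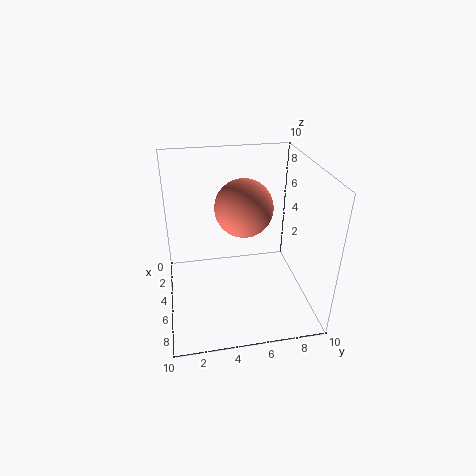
x = 4.5
y = 5.5
z = 7
c = 'salmon'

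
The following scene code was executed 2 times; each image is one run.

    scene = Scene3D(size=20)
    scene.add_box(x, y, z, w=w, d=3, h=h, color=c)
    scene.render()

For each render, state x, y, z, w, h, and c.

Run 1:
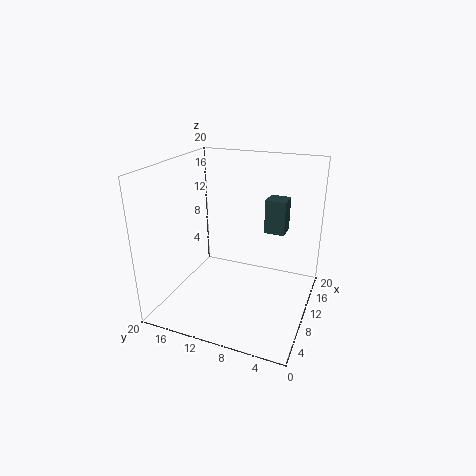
x = 14
y = 4.5
z = 9.5
w = 3
h = 5
c = 'darkslategray'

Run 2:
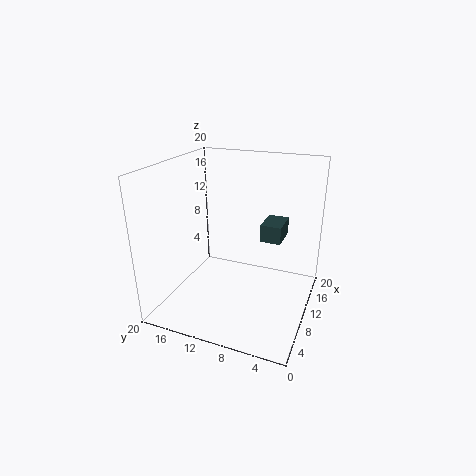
x = 12
y = 4.5
z = 9
w = 4.5
h = 2.5
c = 'darkslategray'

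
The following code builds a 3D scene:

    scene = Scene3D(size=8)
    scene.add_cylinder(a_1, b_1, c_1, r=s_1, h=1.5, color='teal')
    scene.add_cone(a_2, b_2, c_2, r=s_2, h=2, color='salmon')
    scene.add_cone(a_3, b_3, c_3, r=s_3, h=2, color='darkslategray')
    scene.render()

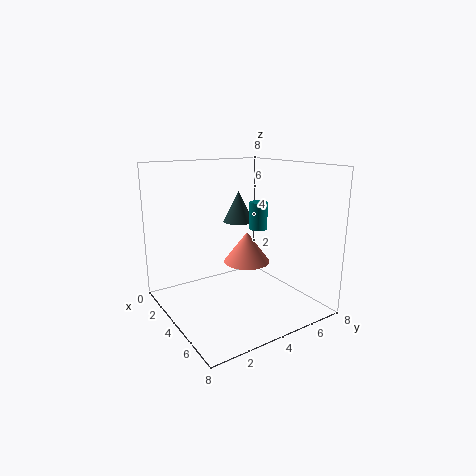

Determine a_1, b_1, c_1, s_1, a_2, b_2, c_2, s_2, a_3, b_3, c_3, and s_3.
a_1 = 4.5
b_1 = 5
c_1 = 4.5
s_1 = 0.5
a_2 = 2
b_2 = 6
c_2 = 1.5
s_2 = 1.5
a_3 = 1
b_3 = 6
c_3 = 4
s_3 = 1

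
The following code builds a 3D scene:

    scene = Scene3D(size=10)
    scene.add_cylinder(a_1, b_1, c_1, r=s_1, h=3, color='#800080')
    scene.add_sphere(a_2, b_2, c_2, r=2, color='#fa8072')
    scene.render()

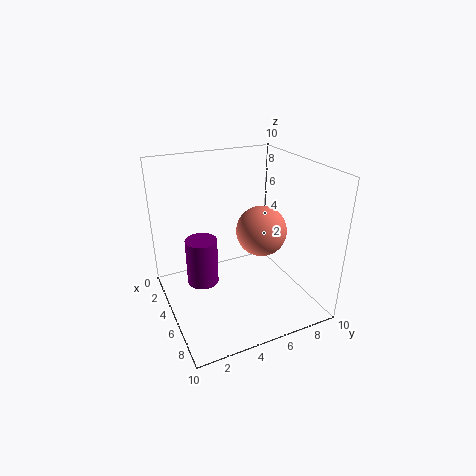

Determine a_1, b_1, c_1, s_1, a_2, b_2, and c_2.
a_1 = 6, b_1 = 2, c_1 = 3, s_1 = 1, a_2 = 3, b_2 = 8, c_2 = 4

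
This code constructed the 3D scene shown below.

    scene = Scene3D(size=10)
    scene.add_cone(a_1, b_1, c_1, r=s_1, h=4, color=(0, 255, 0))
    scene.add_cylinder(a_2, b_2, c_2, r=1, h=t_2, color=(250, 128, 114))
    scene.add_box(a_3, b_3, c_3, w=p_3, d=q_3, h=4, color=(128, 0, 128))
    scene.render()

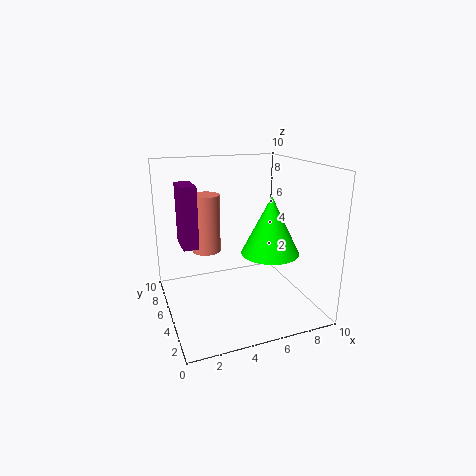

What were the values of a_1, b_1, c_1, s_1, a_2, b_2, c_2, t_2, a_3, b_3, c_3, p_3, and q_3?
a_1 = 7; b_1 = 4; c_1 = 4; s_1 = 2; a_2 = 3; b_2 = 6; c_2 = 4; t_2 = 4; a_3 = 1; b_3 = 4; c_3 = 5; p_3 = 1; q_3 = 2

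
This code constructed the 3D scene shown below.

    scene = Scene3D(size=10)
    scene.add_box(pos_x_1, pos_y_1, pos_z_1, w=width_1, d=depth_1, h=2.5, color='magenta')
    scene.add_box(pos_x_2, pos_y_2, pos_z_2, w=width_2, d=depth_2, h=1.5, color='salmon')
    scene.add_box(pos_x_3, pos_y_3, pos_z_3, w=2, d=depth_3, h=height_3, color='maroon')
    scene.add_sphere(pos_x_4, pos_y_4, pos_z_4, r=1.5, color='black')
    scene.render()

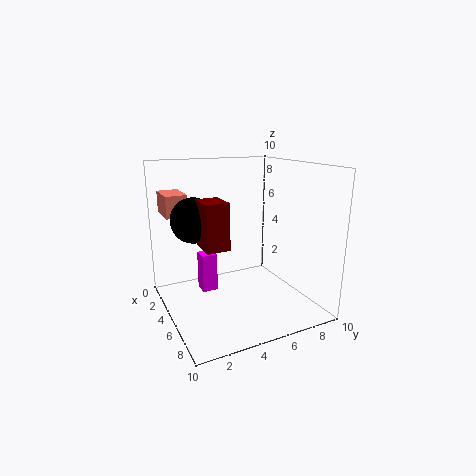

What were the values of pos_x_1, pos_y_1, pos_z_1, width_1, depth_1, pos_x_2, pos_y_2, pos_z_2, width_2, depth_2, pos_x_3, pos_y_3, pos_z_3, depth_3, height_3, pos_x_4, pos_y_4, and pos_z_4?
pos_x_1 = 5; pos_y_1 = 2; pos_z_1 = 2; width_1 = 1; depth_1 = 1; pos_x_2 = 1; pos_y_2 = 0.5; pos_z_2 = 6.5; width_2 = 2.5; depth_2 = 1.5; pos_x_3 = 5; pos_y_3 = 2; pos_z_3 = 5; depth_3 = 1.5; height_3 = 3; pos_x_4 = 4.5; pos_y_4 = 2; pos_z_4 = 6.5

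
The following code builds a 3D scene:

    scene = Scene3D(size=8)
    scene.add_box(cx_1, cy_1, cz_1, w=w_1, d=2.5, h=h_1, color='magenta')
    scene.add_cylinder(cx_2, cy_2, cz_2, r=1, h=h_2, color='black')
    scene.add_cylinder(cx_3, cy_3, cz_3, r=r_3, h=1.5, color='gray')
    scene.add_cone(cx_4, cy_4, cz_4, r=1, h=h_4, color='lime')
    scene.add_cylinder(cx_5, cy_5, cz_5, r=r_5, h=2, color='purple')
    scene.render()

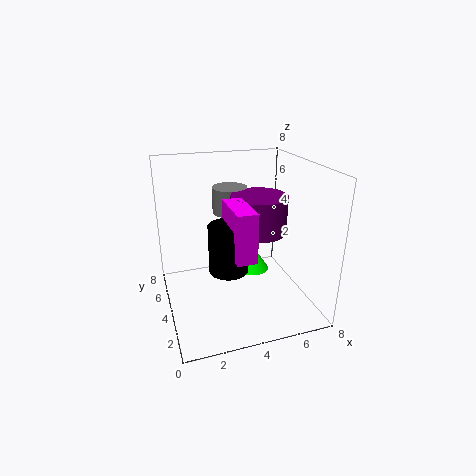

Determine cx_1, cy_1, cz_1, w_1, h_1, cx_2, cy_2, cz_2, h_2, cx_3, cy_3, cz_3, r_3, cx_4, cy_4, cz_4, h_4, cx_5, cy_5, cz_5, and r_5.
cx_1 = 3
cy_1 = 1
cz_1 = 4
w_1 = 1
h_1 = 2.5
cx_2 = 3
cy_2 = 2.5
cz_2 = 3
h_2 = 2.5
cx_3 = 4
cy_3 = 5.5
cz_3 = 5
r_3 = 1
cx_4 = 5.5
cy_4 = 5.5
cz_4 = 1
h_4 = 1.5
cx_5 = 5
cy_5 = 3.5
cz_5 = 4.5
r_5 = 1.5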